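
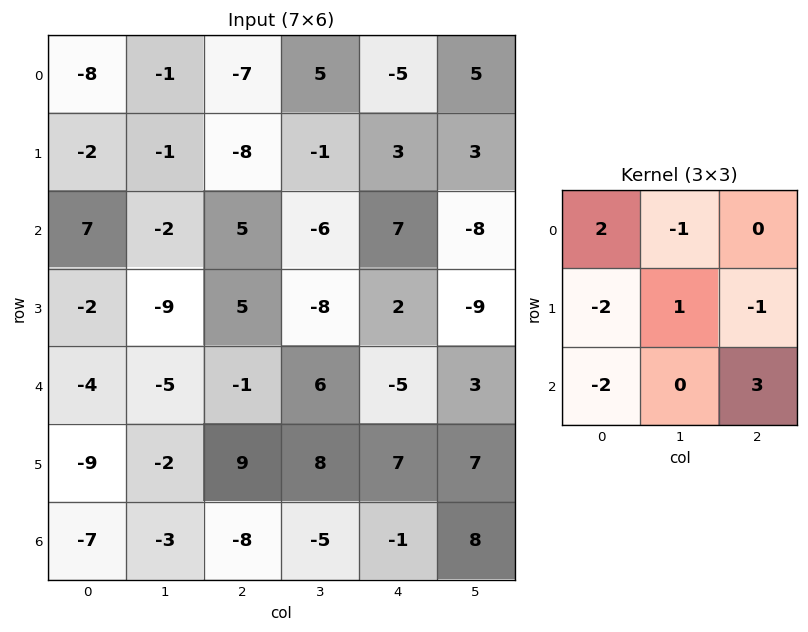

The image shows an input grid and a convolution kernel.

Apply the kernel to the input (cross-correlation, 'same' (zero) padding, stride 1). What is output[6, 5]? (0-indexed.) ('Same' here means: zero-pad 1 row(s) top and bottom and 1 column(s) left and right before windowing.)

17

The receptive field on the zero-padded input at this output position is [7 7 0 / -1 8 0 / 0 0 0]. Elementwise product with the kernel and sum: 7·2 + 7·-1 + -1·-2 + 8·1 + 0·-1 + 0·-2 + 0·3.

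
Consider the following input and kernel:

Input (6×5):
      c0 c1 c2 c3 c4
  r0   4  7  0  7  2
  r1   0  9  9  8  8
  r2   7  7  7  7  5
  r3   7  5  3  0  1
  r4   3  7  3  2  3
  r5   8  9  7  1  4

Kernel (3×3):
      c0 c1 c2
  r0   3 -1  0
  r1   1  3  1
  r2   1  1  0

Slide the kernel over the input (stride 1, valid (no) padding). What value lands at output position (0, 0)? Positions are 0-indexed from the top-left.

The receptive field on the input at this output position is [4 7 0 / 0 9 9 / 7 7 7]. Elementwise product with the kernel and sum: 4·3 + 7·-1 + 0·1 + 9·3 + 9·1 + 7·1 + 7·1.

55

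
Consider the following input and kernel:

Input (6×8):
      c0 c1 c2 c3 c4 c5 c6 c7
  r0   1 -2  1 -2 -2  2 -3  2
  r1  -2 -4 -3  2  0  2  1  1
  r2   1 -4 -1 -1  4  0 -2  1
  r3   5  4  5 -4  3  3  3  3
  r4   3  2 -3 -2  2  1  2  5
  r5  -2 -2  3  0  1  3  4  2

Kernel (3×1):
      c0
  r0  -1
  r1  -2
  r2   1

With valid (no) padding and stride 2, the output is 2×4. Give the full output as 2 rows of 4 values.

4 4 6 -1
-8 -12 -8 -2

Output[0,0]: The receptive field on the input at this output position is [1 / -2 / 1]. Elementwise product with the kernel and sum: 1·-1 + -2·-2 + 1·1.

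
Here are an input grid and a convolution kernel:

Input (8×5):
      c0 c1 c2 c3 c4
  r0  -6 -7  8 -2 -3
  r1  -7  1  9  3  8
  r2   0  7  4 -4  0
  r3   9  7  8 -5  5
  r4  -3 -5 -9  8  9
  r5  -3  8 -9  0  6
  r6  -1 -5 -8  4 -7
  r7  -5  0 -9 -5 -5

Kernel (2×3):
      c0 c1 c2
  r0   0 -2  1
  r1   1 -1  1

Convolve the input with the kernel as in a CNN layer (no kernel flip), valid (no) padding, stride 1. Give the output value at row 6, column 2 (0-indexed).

-24

The receptive field on the input at this output position is [-8 4 -7 / -9 -5 -5]. Elementwise product with the kernel and sum: 4·-2 + -7·1 + -9·1 + -5·-1 + -5·1.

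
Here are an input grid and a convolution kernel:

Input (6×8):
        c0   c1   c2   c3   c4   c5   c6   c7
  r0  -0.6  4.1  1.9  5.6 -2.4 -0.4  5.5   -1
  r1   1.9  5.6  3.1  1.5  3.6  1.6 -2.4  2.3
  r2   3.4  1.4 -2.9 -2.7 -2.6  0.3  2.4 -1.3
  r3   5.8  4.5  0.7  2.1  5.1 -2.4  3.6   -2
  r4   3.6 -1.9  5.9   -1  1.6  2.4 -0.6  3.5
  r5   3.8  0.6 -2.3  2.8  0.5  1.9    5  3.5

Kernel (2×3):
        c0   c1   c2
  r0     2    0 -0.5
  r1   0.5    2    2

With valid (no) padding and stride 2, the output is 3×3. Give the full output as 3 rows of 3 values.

16.2 16.75 -7.35
21.55 10.25 -1.45
2.75 16.45 17.55

Output[0,0]: The receptive field on the input at this output position is [-0.6 4.1 1.9 / 1.9 5.6 3.1]. Elementwise product with the kernel and sum: -0.6·2 + 1.9·-0.5 + 1.9·0.5 + 5.6·2 + 3.1·2.
Output[0,1]: The receptive field on the input at this output position is [1.9 5.6 -2.4 / 3.1 1.5 3.6]. Elementwise product with the kernel and sum: 1.9·2 + -2.4·-0.5 + 3.1·0.5 + 1.5·2 + 3.6·2.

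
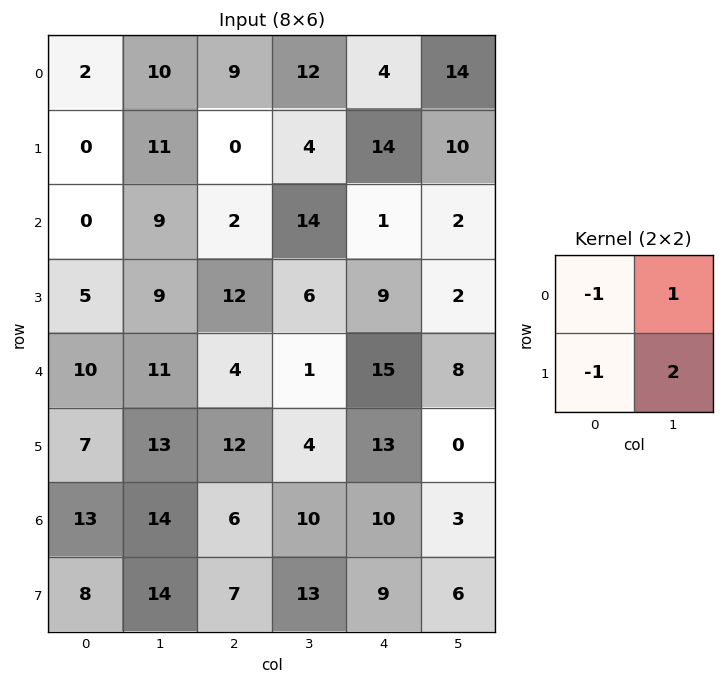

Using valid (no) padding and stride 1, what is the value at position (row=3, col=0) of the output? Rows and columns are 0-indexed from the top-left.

The receptive field on the input at this output position is [5 9 / 10 11]. Elementwise product with the kernel and sum: 5·-1 + 9·1 + 10·-1 + 11·2.

16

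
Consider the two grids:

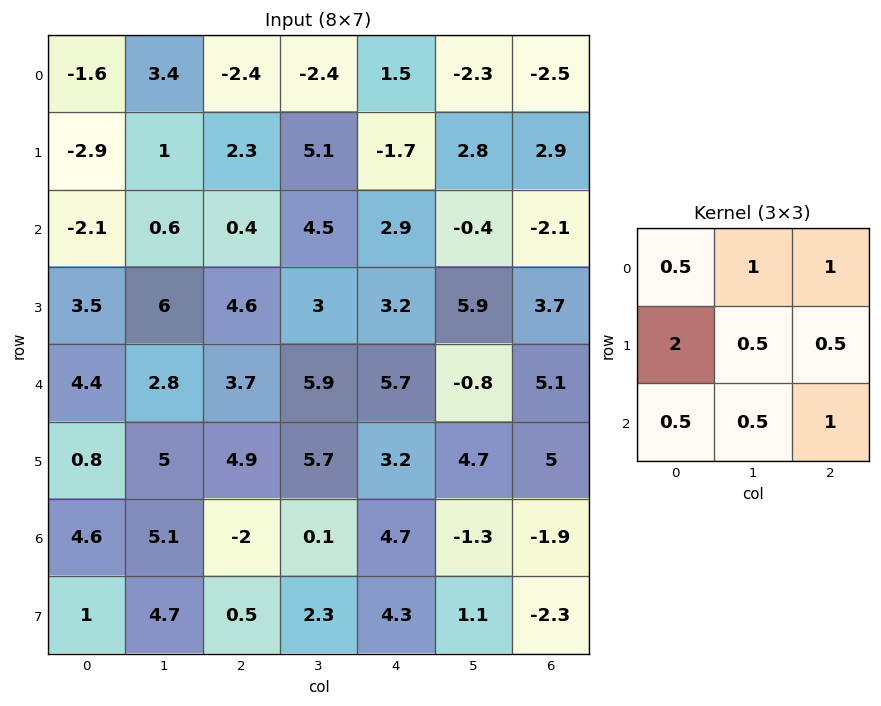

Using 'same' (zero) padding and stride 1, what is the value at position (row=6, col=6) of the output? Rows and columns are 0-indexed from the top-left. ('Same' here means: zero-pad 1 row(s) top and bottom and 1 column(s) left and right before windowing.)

The receptive field on the zero-padded input at this output position is [4.7 5 0 / -1.3 -1.9 0 / 1.1 -2.3 0]. Elementwise product with the kernel and sum: 4.7·0.5 + 5·1 + 0·1 + -1.3·2 + -1.9·0.5 + 0·0.5 + 1.1·0.5 + -2.3·0.5 + 0·1.

3.2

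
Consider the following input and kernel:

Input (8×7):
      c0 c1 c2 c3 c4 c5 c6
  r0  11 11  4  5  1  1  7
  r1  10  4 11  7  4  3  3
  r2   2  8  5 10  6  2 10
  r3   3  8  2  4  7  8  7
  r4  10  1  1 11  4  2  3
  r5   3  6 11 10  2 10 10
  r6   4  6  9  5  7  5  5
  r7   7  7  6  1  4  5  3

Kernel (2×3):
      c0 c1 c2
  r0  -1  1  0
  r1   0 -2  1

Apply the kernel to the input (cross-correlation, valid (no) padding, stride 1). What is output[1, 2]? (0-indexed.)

-18

The receptive field on the input at this output position is [11 7 4 / 5 10 6]. Elementwise product with the kernel and sum: 11·-1 + 7·1 + 10·-2 + 6·1.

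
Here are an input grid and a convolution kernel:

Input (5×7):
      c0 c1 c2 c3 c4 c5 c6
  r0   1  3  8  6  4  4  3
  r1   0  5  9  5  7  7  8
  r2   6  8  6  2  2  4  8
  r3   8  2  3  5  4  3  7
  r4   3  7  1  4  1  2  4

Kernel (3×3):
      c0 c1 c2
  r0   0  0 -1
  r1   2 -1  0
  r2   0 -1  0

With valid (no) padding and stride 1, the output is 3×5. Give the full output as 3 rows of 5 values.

Output[0,0]: The receptive field on the input at this output position is [1 3 8 / 0 5 9 / 6 8 6]. Elementwise product with the kernel and sum: 8·-1 + 0·2 + 5·-1 + 8·-1.

-21 -11 7 -3 0
-7 2 -2 -9 -11
1 -2 -5 1 -5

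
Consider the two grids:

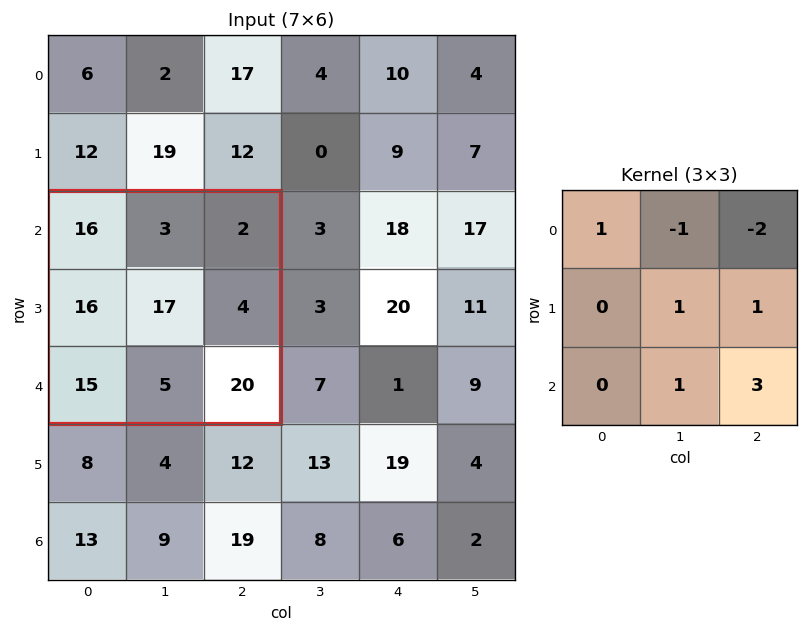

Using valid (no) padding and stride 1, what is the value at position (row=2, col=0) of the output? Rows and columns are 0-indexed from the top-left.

95

The receptive field on the input at this output position is [16 3 2 / 16 17 4 / 15 5 20]. Elementwise product with the kernel and sum: 16·1 + 3·-1 + 2·-2 + 17·1 + 4·1 + 5·1 + 20·3.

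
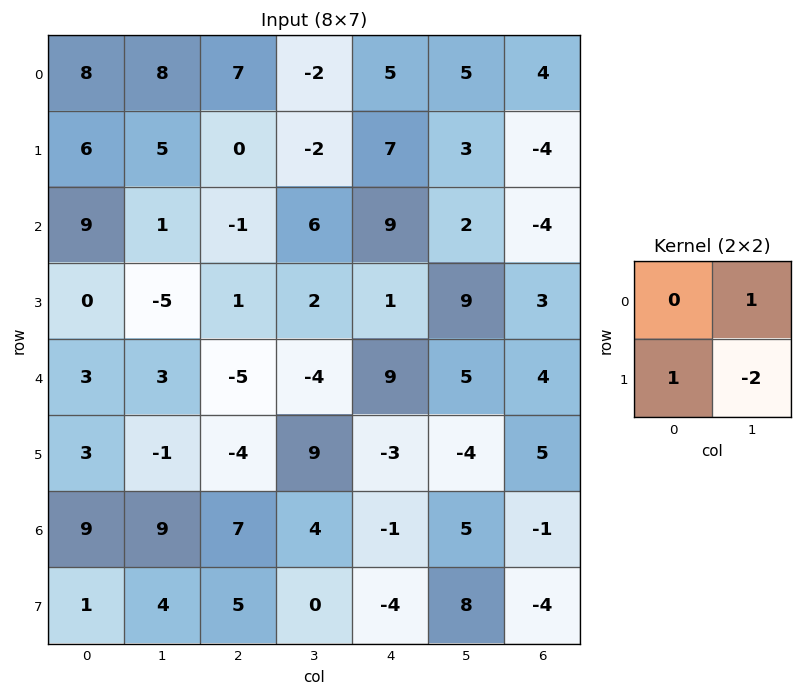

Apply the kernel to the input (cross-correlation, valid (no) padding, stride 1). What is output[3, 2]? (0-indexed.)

The receptive field on the input at this output position is [1 2 / -5 -4]. Elementwise product with the kernel and sum: 2·1 + -5·1 + -4·-2.

5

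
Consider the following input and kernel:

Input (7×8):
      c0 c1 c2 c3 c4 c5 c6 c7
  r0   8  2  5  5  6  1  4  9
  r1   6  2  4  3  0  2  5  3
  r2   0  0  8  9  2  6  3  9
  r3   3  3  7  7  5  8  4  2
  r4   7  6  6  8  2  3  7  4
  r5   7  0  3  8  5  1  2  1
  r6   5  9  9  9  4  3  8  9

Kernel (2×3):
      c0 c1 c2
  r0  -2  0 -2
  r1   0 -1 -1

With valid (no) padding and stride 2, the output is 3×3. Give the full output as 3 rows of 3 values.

-32 -25 -27
-26 -32 -22
-29 -29 -21

Output[0,0]: The receptive field on the input at this output position is [8 2 5 / 6 2 4]. Elementwise product with the kernel and sum: 8·-2 + 5·-2 + 2·-1 + 4·-1.
Output[0,1]: The receptive field on the input at this output position is [5 5 6 / 4 3 0]. Elementwise product with the kernel and sum: 5·-2 + 6·-2 + 3·-1 + 0·-1.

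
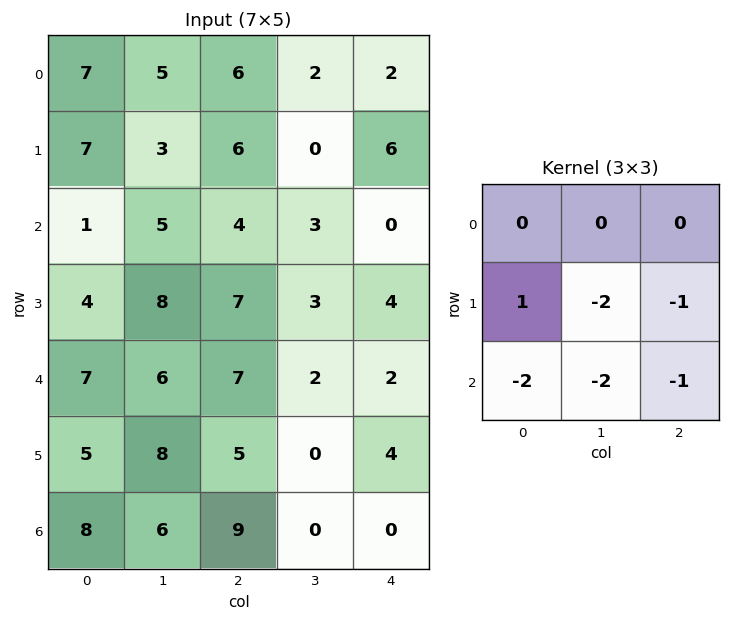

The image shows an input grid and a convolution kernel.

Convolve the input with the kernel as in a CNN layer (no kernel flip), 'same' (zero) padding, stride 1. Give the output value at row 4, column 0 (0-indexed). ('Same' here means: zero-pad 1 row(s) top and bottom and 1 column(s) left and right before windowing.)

The receptive field on the zero-padded input at this output position is [0 4 8 / 0 7 6 / 0 5 8]. Elementwise product with the kernel and sum: 0·1 + 7·-2 + 6·-1 + 0·-2 + 5·-2 + 8·-1.

-38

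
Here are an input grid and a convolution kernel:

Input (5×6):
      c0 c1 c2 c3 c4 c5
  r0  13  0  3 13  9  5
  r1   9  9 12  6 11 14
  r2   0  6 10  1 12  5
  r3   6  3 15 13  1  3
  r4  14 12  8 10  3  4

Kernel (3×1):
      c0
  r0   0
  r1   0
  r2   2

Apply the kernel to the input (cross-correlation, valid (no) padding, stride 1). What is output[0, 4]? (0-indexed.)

24

The receptive field on the input at this output position is [9 / 11 / 12]. Elementwise product with the kernel and sum: 12·2.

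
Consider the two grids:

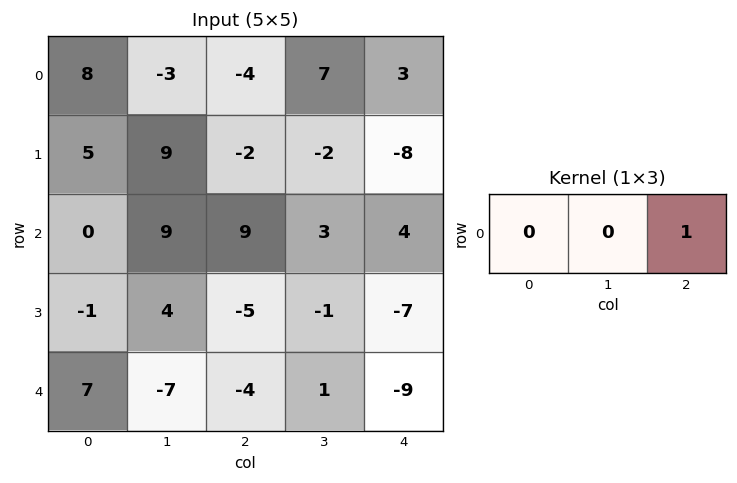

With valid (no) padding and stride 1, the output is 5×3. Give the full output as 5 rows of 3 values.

Output[0,0]: The receptive field on the input at this output position is [8 -3 -4]. Elementwise product with the kernel and sum: -4·1.

-4 7 3
-2 -2 -8
9 3 4
-5 -1 -7
-4 1 -9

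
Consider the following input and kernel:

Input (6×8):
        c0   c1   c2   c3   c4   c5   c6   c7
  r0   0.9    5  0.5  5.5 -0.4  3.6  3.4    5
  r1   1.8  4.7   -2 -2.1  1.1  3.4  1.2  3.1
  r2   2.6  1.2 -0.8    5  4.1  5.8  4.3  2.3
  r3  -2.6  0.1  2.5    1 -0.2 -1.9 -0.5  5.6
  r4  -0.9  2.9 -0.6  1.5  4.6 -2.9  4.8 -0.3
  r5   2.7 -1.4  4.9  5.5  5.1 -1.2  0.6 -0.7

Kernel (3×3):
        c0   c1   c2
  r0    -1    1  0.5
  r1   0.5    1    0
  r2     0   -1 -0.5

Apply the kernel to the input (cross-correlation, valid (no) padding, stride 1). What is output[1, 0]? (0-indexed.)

3.05

The receptive field on the input at this output position is [1.8 4.7 -2 / 2.6 1.2 -0.8 / -2.6 0.1 2.5]. Elementwise product with the kernel and sum: 1.8·-1 + 4.7·1 + -2·0.5 + 2.6·0.5 + 1.2·1 + 0.1·-1 + 2.5·-0.5.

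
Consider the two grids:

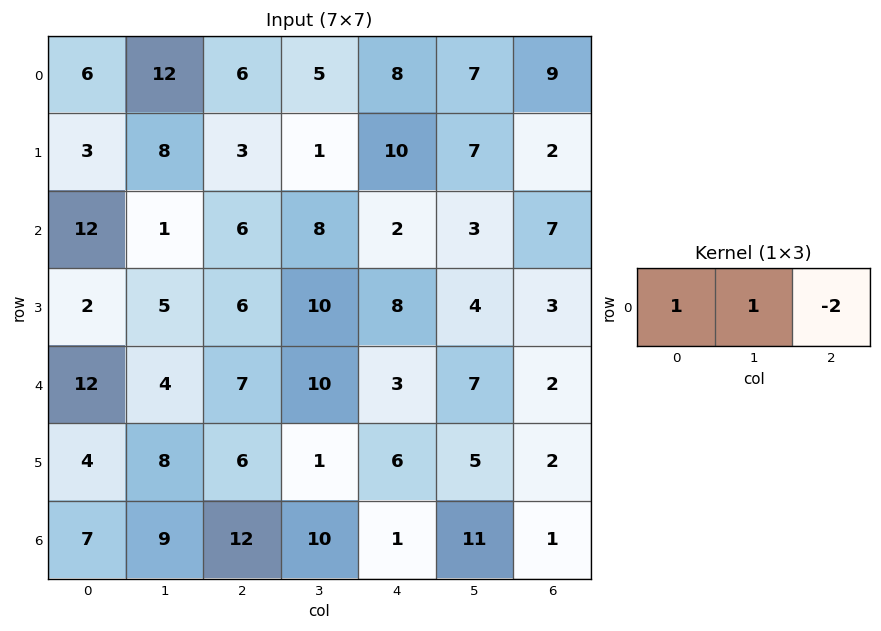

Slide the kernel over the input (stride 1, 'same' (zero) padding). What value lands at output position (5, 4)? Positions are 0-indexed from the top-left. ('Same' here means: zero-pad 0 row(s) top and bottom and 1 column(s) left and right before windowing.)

The receptive field on the zero-padded input at this output position is [1 6 5]. Elementwise product with the kernel and sum: 1·1 + 6·1 + 5·-2.

-3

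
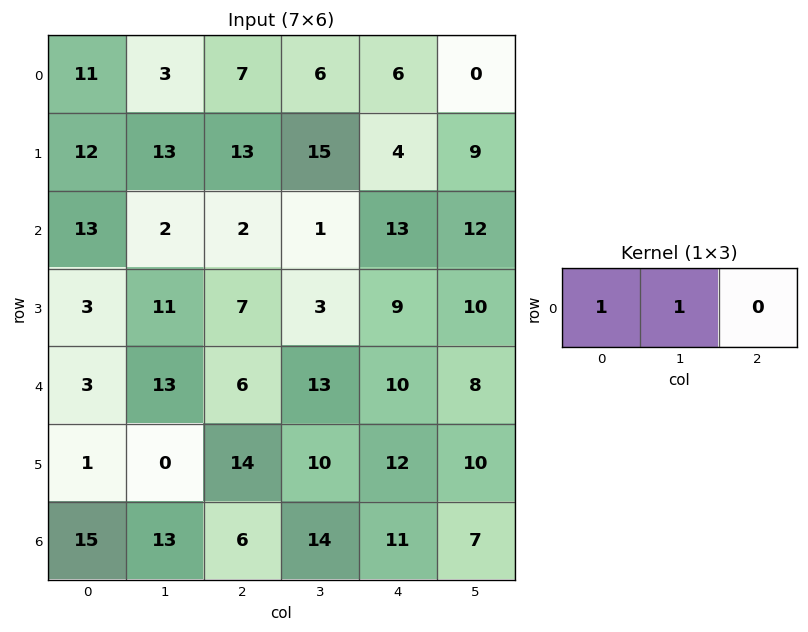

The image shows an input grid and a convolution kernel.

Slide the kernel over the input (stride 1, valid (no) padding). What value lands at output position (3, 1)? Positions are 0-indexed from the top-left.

18

The receptive field on the input at this output position is [11 7 3]. Elementwise product with the kernel and sum: 11·1 + 7·1.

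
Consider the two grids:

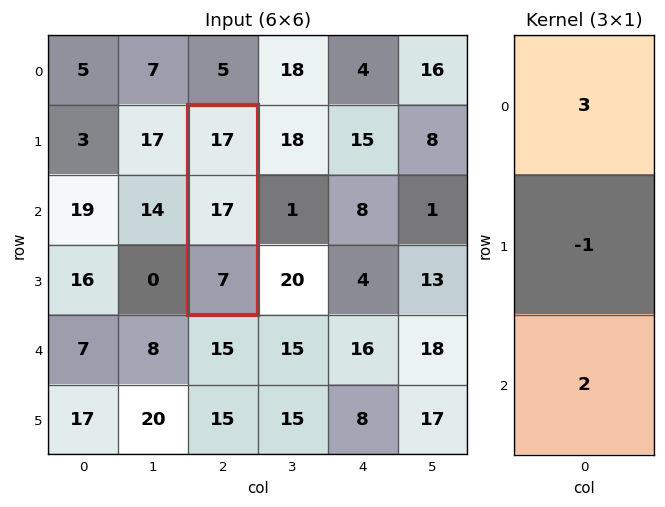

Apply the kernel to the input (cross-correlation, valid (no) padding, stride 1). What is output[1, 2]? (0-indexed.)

The receptive field on the input at this output position is [17 / 17 / 7]. Elementwise product with the kernel and sum: 17·3 + 17·-1 + 7·2.

48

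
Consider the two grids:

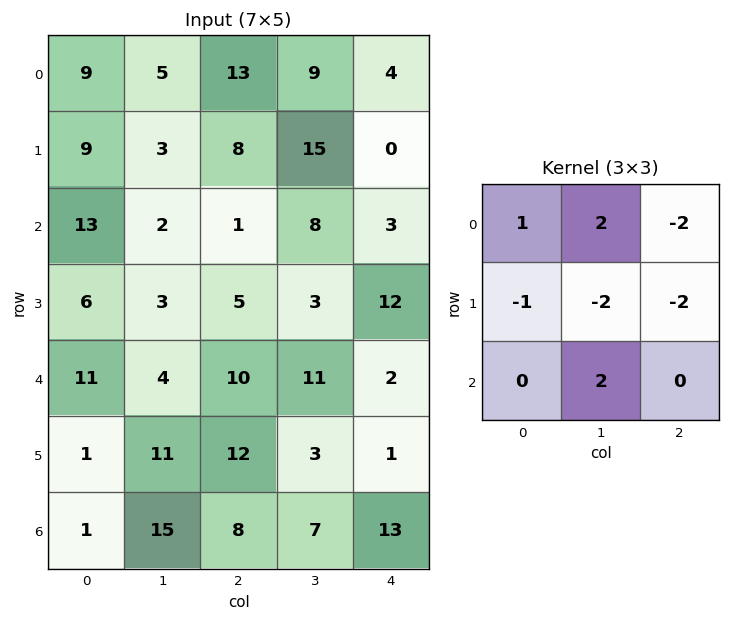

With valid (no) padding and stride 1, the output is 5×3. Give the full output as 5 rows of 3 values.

Output[0,0]: The receptive field on the input at this output position is [9 5 13 / 9 3 8 / 13 2 1]. Elementwise product with the kernel and sum: 9·1 + 5·2 + 13·-2 + 9·-1 + 3·-2 + 8·-2 + 2·2.
Output[0,1]: The receptive field on the input at this output position is [5 13 9 / 3 8 15 / 2 1 8]. Elementwise product with the kernel and sum: 5·1 + 13·2 + 9·-2 + 3·-1 + 8·-2 + 15·-2 + 1·2.

-34 -34 1
-14 -21 21
1 -11 -2
-15 -15 -43
-18 -23 22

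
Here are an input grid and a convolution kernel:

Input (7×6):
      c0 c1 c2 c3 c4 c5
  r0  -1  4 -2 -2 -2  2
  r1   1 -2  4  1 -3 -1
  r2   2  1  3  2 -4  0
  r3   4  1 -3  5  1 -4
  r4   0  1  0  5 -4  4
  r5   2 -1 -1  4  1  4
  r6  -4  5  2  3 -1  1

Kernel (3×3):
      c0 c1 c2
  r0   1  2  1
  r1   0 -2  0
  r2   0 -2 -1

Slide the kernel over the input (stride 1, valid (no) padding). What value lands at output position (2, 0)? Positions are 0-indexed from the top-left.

The receptive field on the input at this output position is [2 1 3 / 4 1 -3 / 0 1 0]. Elementwise product with the kernel and sum: 2·1 + 1·2 + 3·1 + 1·-2 + 1·-2 + 0·-1.

3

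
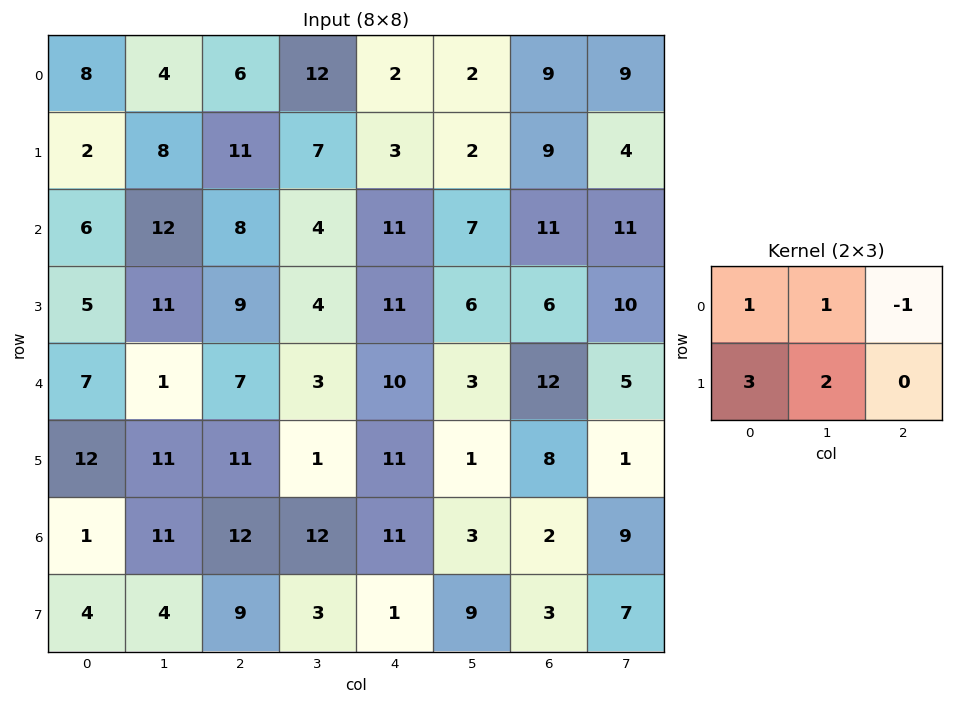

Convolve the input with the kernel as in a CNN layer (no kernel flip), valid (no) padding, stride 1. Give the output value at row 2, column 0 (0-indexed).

The receptive field on the input at this output position is [6 12 8 / 5 11 9]. Elementwise product with the kernel and sum: 6·1 + 12·1 + 8·-1 + 5·3 + 11·2.

47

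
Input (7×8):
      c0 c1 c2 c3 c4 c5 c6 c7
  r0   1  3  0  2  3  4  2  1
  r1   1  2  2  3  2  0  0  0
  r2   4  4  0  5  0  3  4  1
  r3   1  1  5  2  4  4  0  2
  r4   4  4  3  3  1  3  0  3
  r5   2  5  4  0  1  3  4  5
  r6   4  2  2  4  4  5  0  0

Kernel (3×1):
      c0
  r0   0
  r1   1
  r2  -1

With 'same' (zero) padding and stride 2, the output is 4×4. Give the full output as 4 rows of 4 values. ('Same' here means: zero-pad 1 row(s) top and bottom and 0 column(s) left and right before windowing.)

0 -2 1 2
3 -5 -4 4
2 -1 0 -4
4 2 4 0

Output[0,0]: The receptive field on the zero-padded input at this output position is [0 / 1 / 1]. Elementwise product with the kernel and sum: 1·1 + 1·-1.
Output[0,1]: The receptive field on the zero-padded input at this output position is [0 / 0 / 2]. Elementwise product with the kernel and sum: 0·1 + 2·-1.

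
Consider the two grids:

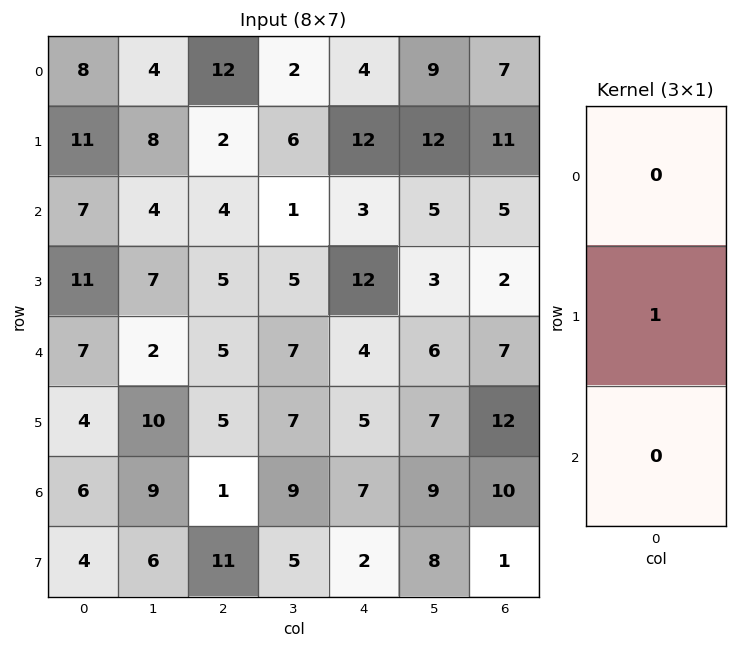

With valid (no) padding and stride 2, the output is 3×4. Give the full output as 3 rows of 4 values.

Output[0,0]: The receptive field on the input at this output position is [8 / 11 / 7]. Elementwise product with the kernel and sum: 11·1.

11 2 12 11
11 5 12 2
4 5 5 12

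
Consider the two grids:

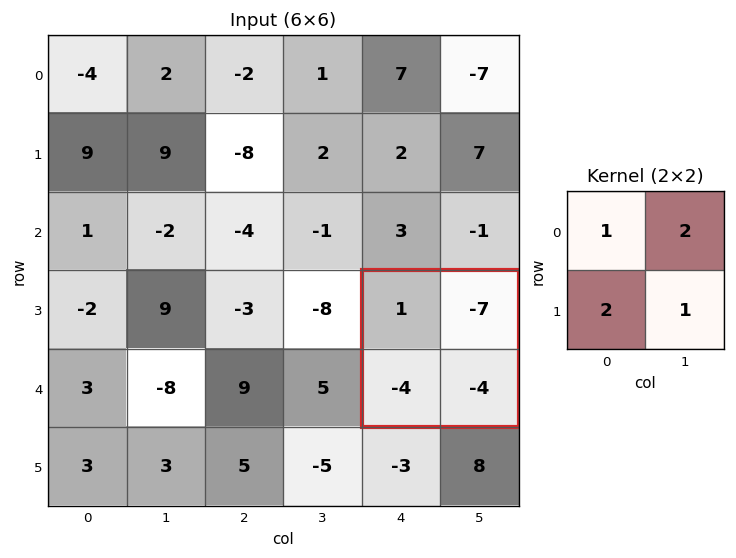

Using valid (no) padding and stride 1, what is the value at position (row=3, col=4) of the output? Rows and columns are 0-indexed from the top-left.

-25

The receptive field on the input at this output position is [1 -7 / -4 -4]. Elementwise product with the kernel and sum: 1·1 + -7·2 + -4·2 + -4·1.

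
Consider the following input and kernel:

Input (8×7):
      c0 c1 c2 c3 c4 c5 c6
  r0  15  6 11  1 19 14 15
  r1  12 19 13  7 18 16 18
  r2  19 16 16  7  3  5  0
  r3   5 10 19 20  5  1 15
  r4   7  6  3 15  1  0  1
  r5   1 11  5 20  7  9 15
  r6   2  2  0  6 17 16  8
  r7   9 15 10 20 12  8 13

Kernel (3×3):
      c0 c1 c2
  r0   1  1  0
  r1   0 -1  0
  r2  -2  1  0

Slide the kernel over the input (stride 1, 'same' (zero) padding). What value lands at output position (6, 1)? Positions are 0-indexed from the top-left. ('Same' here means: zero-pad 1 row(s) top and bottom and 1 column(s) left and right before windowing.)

The receptive field on the zero-padded input at this output position is [1 11 5 / 2 2 0 / 9 15 10]. Elementwise product with the kernel and sum: 1·1 + 11·1 + 2·-1 + 9·-2 + 15·1.

7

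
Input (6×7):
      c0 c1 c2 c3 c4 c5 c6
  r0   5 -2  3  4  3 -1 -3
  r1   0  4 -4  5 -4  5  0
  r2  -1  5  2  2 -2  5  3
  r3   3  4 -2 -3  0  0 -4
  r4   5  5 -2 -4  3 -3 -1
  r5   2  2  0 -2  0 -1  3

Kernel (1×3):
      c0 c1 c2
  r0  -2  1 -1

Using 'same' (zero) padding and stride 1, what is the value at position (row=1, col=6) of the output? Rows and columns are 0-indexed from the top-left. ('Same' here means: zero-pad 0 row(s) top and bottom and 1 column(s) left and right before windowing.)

The receptive field on the zero-padded input at this output position is [5 0 0]. Elementwise product with the kernel and sum: 5·-2 + 0·1 + 0·-1.

-10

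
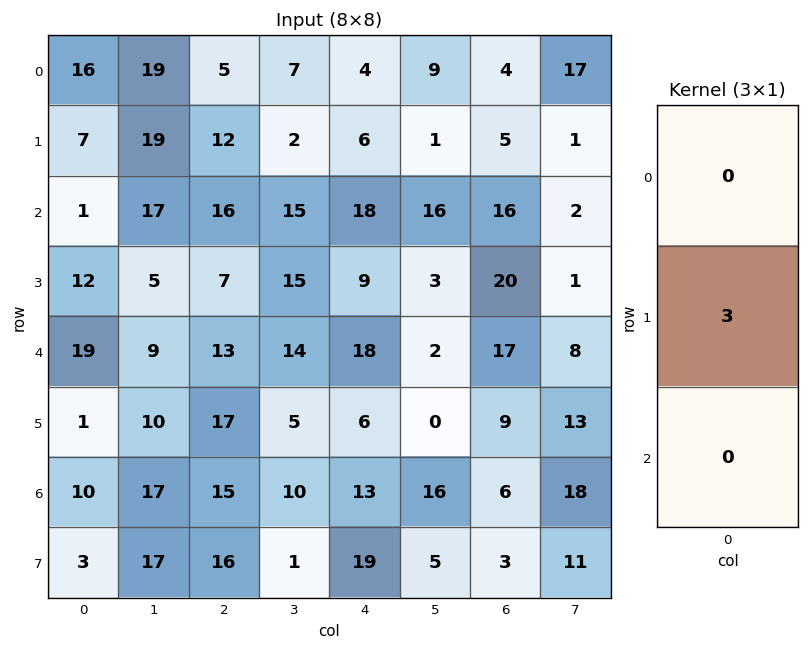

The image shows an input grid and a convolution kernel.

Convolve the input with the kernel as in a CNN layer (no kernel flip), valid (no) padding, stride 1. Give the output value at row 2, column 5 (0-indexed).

9

The receptive field on the input at this output position is [16 / 3 / 2]. Elementwise product with the kernel and sum: 3·3.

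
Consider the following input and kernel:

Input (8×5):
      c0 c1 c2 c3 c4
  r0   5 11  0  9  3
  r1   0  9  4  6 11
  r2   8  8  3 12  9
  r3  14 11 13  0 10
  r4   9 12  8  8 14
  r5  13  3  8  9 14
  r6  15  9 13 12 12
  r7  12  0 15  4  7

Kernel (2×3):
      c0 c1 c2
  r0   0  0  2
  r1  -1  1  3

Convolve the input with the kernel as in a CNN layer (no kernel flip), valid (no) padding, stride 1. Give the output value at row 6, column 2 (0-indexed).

The receptive field on the input at this output position is [13 12 12 / 15 4 7]. Elementwise product with the kernel and sum: 12·2 + 15·-1 + 4·1 + 7·3.

34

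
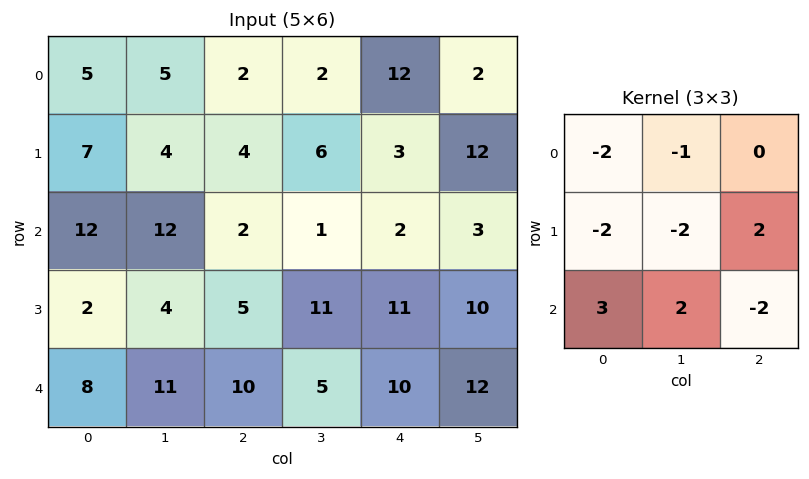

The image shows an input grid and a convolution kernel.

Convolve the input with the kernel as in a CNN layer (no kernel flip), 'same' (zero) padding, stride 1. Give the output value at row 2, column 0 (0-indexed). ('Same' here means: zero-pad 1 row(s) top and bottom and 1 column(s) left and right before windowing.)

-11

The receptive field on the zero-padded input at this output position is [0 7 4 / 0 12 12 / 0 2 4]. Elementwise product with the kernel and sum: 0·-2 + 7·-1 + 0·-2 + 12·-2 + 12·2 + 0·3 + 2·2 + 4·-2.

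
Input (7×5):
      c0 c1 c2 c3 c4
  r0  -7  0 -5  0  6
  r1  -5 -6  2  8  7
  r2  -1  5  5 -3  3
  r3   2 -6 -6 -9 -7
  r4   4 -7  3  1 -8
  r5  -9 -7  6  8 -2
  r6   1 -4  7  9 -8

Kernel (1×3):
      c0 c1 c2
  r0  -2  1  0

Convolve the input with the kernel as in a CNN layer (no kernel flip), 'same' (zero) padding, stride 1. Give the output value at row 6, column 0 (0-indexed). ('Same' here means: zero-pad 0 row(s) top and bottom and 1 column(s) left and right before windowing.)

The receptive field on the zero-padded input at this output position is [0 1 -4]. Elementwise product with the kernel and sum: 0·-2 + 1·1.

1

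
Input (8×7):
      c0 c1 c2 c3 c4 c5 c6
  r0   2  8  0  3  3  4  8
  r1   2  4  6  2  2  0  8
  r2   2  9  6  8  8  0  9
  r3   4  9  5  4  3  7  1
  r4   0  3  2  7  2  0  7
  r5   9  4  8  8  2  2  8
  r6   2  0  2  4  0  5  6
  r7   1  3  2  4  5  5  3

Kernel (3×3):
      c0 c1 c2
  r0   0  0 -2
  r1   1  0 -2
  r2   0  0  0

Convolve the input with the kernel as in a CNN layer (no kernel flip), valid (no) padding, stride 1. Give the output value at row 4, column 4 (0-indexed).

-28

The receptive field on the input at this output position is [2 0 7 / 2 2 8 / 0 5 6]. Elementwise product with the kernel and sum: 7·-2 + 2·1 + 8·-2.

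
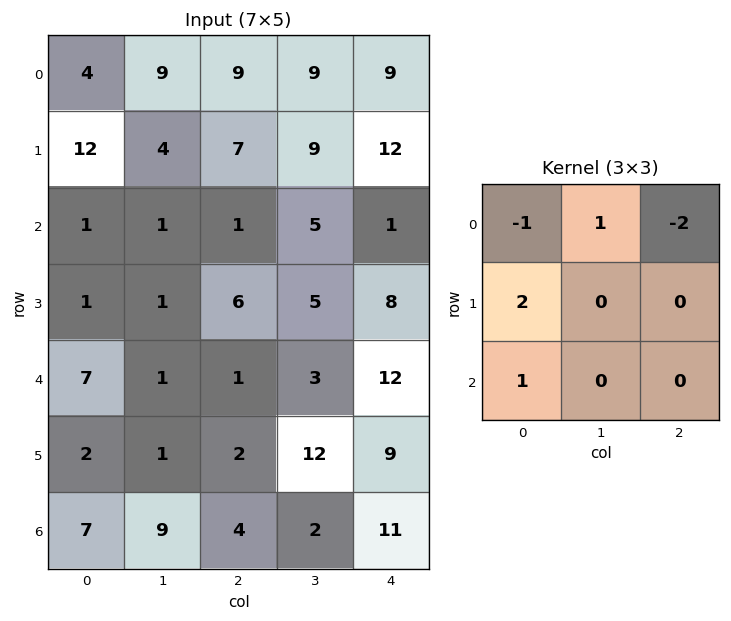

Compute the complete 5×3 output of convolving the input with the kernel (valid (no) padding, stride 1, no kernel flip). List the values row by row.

12 -9 -3
-19 -12 -14
7 -7 15
4 -2 -13
3 5 -14

Output[0,0]: The receptive field on the input at this output position is [4 9 9 / 12 4 7 / 1 1 1]. Elementwise product with the kernel and sum: 4·-1 + 9·1 + 9·-2 + 12·2 + 1·1.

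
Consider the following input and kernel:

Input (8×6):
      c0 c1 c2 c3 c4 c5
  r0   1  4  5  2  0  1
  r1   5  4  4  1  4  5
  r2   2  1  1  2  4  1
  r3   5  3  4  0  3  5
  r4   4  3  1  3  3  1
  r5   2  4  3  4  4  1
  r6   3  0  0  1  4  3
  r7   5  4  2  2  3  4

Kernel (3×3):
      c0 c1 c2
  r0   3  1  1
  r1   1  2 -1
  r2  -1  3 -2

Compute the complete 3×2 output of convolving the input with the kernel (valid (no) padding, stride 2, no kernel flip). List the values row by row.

20 16
18 12
20 11

Output[0,0]: The receptive field on the input at this output position is [1 4 5 / 5 4 4 / 2 1 1]. Elementwise product with the kernel and sum: 1·3 + 4·1 + 5·1 + 5·1 + 4·2 + 4·-1 + 2·-1 + 1·3 + 1·-2.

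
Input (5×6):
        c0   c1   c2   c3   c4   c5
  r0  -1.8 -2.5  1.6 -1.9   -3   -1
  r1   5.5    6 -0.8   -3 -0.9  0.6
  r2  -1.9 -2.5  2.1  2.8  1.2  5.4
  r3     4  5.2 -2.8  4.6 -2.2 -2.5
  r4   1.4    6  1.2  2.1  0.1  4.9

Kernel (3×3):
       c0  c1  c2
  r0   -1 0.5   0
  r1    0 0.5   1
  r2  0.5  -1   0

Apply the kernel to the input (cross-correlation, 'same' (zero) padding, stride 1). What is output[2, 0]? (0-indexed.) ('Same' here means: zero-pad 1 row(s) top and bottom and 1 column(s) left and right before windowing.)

The receptive field on the zero-padded input at this output position is [0 5.5 6 / 0 -1.9 -2.5 / 0 4 5.2]. Elementwise product with the kernel and sum: 0·-1 + 5.5·0.5 + -1.9·0.5 + -2.5·1 + 0·0.5 + 4·-1.

-4.7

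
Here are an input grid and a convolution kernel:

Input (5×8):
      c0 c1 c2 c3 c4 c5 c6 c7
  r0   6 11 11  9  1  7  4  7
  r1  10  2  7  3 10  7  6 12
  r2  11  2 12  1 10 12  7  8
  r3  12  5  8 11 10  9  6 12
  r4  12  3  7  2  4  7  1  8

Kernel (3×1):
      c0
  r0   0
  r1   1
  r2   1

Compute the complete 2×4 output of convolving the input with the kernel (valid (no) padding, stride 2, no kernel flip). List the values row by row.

21 19 20 13
24 15 14 7

Output[0,0]: The receptive field on the input at this output position is [6 / 10 / 11]. Elementwise product with the kernel and sum: 10·1 + 11·1.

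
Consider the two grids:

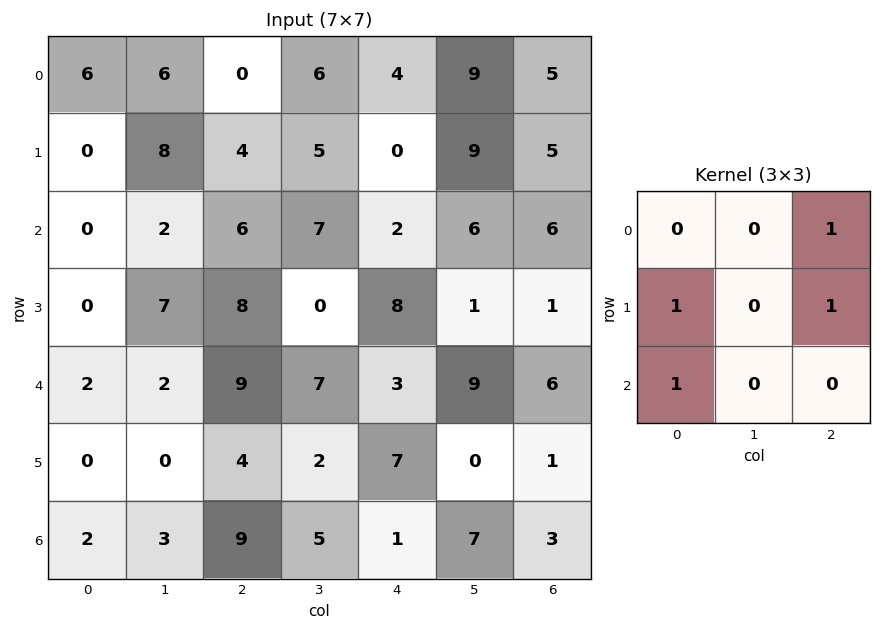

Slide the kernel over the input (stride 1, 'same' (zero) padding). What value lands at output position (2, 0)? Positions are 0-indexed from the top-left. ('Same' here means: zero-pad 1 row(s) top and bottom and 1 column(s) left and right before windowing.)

The receptive field on the zero-padded input at this output position is [0 0 8 / 0 0 2 / 0 0 7]. Elementwise product with the kernel and sum: 8·1 + 0·1 + 2·1 + 0·1.

10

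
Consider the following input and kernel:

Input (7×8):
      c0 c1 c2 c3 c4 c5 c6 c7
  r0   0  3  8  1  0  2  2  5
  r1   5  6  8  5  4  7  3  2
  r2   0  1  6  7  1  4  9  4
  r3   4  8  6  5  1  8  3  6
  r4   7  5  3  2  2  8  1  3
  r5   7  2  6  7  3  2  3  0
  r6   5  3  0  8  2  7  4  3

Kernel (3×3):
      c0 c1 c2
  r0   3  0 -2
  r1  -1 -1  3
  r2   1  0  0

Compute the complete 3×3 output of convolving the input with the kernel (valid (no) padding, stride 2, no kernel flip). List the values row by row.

-3 29 -5
1 11 -13
29 1 10

Output[0,0]: The receptive field on the input at this output position is [0 3 8 / 5 6 8 / 0 1 6]. Elementwise product with the kernel and sum: 0·3 + 8·-2 + 5·-1 + 6·-1 + 8·3 + 0·1.
Output[0,1]: The receptive field on the input at this output position is [8 1 0 / 8 5 4 / 6 7 1]. Elementwise product with the kernel and sum: 8·3 + 0·-2 + 8·-1 + 5·-1 + 4·3 + 6·1.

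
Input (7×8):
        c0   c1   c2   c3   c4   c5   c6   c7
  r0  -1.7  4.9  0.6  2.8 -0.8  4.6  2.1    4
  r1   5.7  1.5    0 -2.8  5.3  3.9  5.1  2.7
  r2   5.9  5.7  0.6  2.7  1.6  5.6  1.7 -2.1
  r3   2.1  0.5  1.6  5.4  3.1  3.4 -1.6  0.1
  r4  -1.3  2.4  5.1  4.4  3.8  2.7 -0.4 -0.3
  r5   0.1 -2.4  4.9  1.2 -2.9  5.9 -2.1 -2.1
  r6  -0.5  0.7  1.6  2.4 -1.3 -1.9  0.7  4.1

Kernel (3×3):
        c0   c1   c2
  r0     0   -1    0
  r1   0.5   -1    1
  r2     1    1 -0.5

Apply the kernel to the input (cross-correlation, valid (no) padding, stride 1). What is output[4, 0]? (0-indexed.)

4.35

The receptive field on the input at this output position is [-1.3 2.4 5.1 / 0.1 -2.4 4.9 / -0.5 0.7 1.6]. Elementwise product with the kernel and sum: 2.4·-1 + 0.1·0.5 + -2.4·-1 + 4.9·1 + -0.5·1 + 0.7·1 + 1.6·-0.5.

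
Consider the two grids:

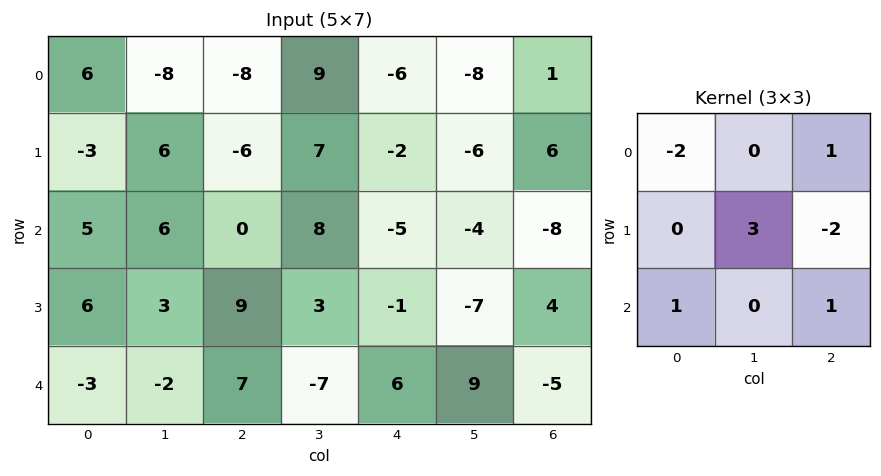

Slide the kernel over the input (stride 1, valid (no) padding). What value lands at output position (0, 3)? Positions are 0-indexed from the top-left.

The receptive field on the input at this output position is [9 -6 -8 / 7 -2 -6 / 8 -5 -4]. Elementwise product with the kernel and sum: 9·-2 + -8·1 + -2·3 + -6·-2 + 8·1 + -4·1.

-16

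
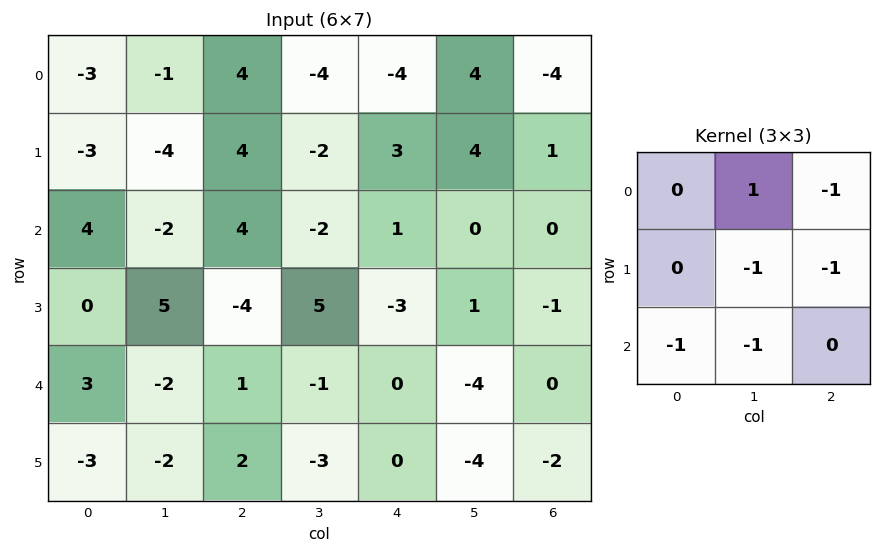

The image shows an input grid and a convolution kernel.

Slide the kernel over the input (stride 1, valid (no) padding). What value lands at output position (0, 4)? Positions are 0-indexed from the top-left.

2

The receptive field on the input at this output position is [-4 4 -4 / 3 4 1 / 1 0 0]. Elementwise product with the kernel and sum: 4·1 + -4·-1 + 4·-1 + 1·-1 + 1·-1 + 0·-1.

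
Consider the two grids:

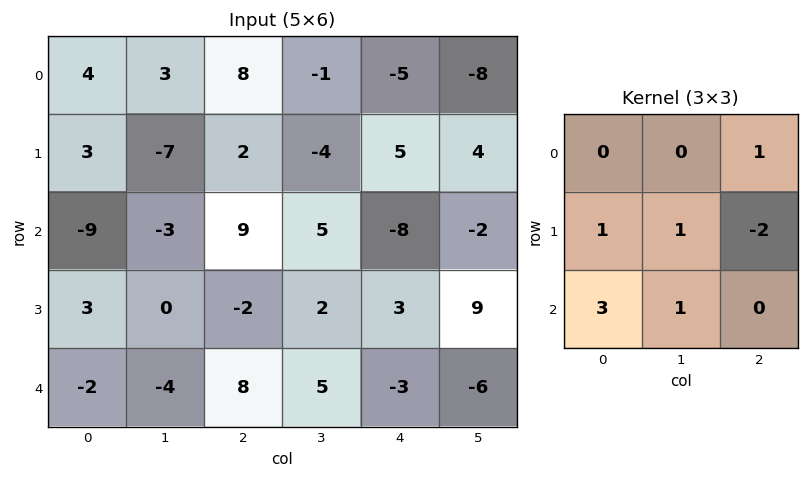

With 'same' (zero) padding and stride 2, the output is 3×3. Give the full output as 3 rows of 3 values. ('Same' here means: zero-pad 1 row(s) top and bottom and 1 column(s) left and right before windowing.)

1 -6 3
-7 -10 14
6 -4 23

Output[0,0]: The receptive field on the zero-padded input at this output position is [0 0 0 / 0 4 3 / 0 3 -7]. Elementwise product with the kernel and sum: 0·1 + 0·1 + 4·1 + 3·-2 + 0·3 + 3·1.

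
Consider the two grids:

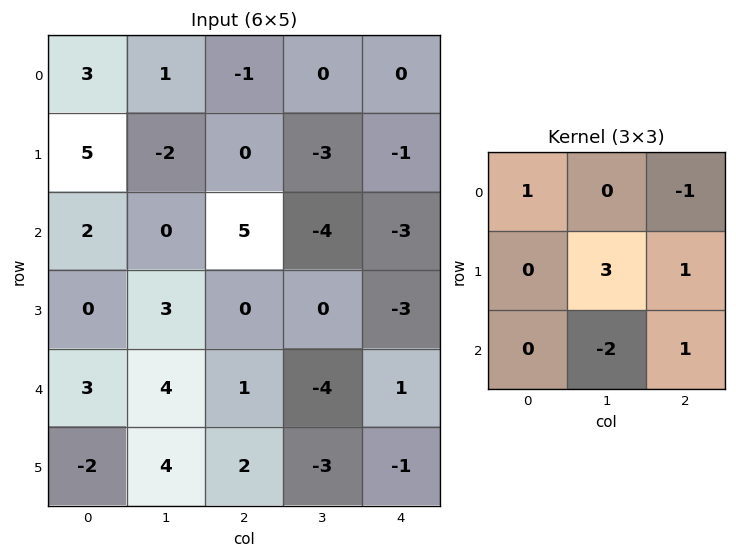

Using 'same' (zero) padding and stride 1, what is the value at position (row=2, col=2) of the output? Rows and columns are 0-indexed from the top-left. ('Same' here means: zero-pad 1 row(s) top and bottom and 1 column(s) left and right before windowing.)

The receptive field on the zero-padded input at this output position is [-2 0 -3 / 0 5 -4 / 3 0 0]. Elementwise product with the kernel and sum: -2·1 + -3·-1 + 5·3 + -4·1 + 0·-2 + 0·1.

12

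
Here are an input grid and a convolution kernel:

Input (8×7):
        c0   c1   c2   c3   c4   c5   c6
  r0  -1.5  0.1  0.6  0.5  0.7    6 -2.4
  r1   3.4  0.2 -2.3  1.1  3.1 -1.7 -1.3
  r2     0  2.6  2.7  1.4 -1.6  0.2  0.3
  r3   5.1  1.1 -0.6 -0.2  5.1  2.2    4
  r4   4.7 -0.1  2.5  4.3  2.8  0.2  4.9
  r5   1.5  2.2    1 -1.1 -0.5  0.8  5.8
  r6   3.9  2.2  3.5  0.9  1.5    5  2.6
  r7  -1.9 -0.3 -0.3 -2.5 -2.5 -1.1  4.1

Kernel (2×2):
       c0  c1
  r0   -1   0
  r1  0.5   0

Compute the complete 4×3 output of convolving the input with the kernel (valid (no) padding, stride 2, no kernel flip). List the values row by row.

Output[0,0]: The receptive field on the input at this output position is [-1.5 0.1 / 3.4 0.2]. Elementwise product with the kernel and sum: -1.5·-1 + 3.4·0.5.

3.2 -1.75 0.85
2.55 -3 4.15
-3.95 -2 -3.05
-4.85 -3.65 -2.75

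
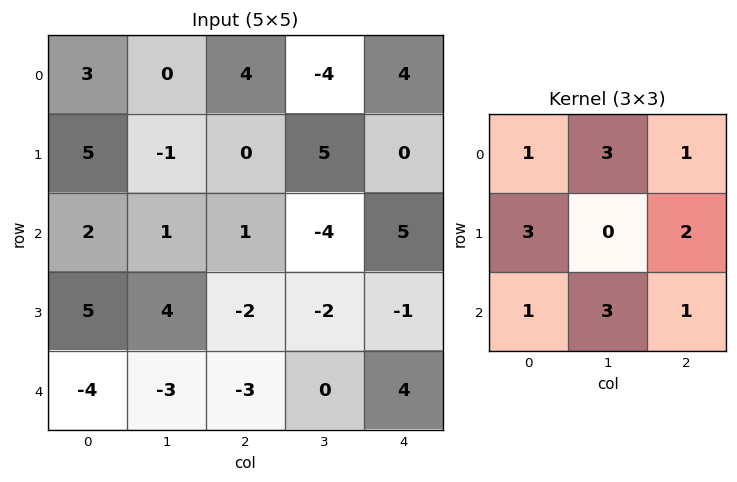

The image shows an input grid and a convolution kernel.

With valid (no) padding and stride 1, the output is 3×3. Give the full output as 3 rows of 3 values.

Output[0,0]: The receptive field on the input at this output position is [3 0 4 / 5 -1 0 / 2 1 1]. Elementwise product with the kernel and sum: 3·1 + 0·3 + 4·1 + 5·3 + 0·2 + 2·1 + 1·3 + 1·1.
Output[0,1]: The receptive field on the input at this output position is [0 4 -4 / -1 0 5 / 1 1 -4]. Elementwise product with the kernel and sum: 0·1 + 4·3 + -4·1 + -1·3 + 5·2 + 1·1 + 1·3 + -4·1.

28 15 -10
25 -5 19
1 -4 -13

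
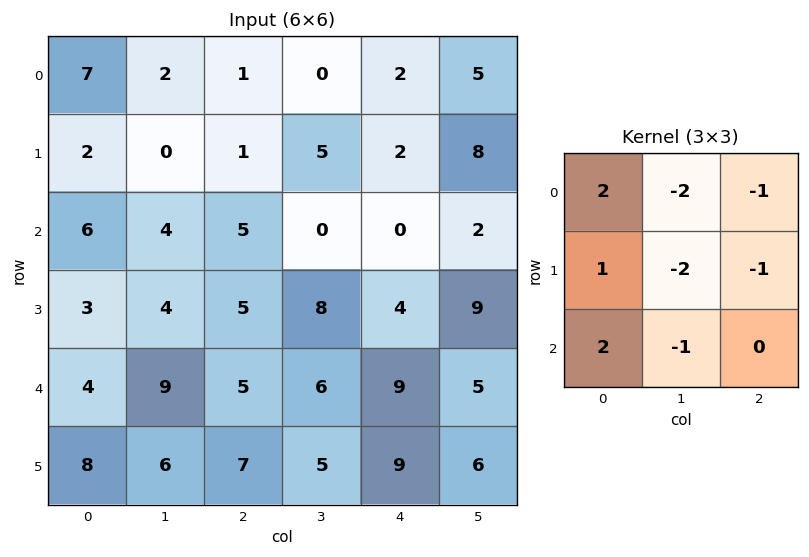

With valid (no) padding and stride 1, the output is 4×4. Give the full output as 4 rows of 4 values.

18 -2 -1 -16
-2 -10 -3 8
-12 -3 -1 -8
-16 -12 -17 -17

Output[0,0]: The receptive field on the input at this output position is [7 2 1 / 2 0 1 / 6 4 5]. Elementwise product with the kernel and sum: 7·2 + 2·-2 + 1·-1 + 2·1 + 0·-2 + 1·-1 + 6·2 + 4·-1.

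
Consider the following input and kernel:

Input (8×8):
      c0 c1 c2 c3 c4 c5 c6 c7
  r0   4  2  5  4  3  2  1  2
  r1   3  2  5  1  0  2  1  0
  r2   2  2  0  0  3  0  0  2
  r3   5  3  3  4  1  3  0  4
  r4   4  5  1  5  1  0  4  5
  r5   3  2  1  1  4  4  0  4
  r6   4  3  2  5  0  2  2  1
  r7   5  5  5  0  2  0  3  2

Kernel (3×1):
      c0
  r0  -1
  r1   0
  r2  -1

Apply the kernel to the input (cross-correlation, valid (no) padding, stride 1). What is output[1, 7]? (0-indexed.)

-4

The receptive field on the input at this output position is [0 / 2 / 4]. Elementwise product with the kernel and sum: 0·-1 + 4·-1.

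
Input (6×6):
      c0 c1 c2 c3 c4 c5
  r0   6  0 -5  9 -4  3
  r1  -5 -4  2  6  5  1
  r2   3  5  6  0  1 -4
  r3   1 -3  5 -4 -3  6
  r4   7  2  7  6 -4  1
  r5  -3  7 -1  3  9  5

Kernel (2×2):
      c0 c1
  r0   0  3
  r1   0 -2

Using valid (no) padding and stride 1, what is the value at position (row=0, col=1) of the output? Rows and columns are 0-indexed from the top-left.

-19

The receptive field on the input at this output position is [0 -5 / -4 2]. Elementwise product with the kernel and sum: -5·3 + 2·-2.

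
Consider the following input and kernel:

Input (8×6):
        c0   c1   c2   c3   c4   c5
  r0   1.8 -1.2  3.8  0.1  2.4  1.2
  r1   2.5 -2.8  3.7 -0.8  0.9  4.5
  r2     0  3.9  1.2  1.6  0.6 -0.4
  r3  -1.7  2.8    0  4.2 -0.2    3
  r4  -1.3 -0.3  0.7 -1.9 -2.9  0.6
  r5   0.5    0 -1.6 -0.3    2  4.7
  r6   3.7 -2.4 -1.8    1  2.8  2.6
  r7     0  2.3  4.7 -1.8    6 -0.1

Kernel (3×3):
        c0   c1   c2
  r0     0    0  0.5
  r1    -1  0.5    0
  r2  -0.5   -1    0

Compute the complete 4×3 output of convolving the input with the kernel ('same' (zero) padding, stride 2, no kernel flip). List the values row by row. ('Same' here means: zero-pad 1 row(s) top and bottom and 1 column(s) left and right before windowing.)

Output[0,0]: The receptive field on the zero-padded input at this output position is [0 0 0 / 0 1.8 -1.2 / 0 2.5 -2.8]. Elementwise product with the kernel and sum: 0·0.5 + 0·-1 + 1.8·0.5 + 0·-0.5 + 2.5·-1.
Output[0,1]: The receptive field on the zero-padded input at this output position is [0 0 0 / -1.2 3.8 0.1 / -2.8 3.7 -0.8]. Elementwise product with the kernel and sum: 0·0.5 + -1.2·-1 + 3.8·0.5 + -2.8·-0.5 + 3.7·-1.

-1.6 0.8 0.6
0.3 -5.1 -0.95
0.25 4.35 0.1
1.85 -4.5 -2.35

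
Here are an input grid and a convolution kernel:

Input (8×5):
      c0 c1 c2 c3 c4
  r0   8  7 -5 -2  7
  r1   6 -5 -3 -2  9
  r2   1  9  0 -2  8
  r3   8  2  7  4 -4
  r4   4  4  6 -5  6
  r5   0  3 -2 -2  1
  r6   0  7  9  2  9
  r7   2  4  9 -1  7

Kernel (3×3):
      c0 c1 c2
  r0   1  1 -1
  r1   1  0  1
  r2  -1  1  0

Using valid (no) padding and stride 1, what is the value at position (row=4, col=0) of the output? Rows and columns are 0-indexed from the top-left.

7

The receptive field on the input at this output position is [4 4 6 / 0 3 -2 / 0 7 9]. Elementwise product with the kernel and sum: 4·1 + 4·1 + 6·-1 + 0·1 + -2·1 + 0·-1 + 7·1.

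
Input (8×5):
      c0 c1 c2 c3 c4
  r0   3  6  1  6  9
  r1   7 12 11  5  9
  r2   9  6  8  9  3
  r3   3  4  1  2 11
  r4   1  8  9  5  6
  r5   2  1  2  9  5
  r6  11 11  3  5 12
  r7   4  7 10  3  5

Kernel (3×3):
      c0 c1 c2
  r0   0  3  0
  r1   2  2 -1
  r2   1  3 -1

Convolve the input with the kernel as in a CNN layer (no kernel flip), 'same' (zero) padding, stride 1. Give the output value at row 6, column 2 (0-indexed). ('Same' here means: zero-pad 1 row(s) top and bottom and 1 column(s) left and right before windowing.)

63

The receptive field on the zero-padded input at this output position is [1 2 9 / 11 3 5 / 7 10 3]. Elementwise product with the kernel and sum: 2·3 + 11·2 + 3·2 + 5·-1 + 7·1 + 10·3 + 3·-1.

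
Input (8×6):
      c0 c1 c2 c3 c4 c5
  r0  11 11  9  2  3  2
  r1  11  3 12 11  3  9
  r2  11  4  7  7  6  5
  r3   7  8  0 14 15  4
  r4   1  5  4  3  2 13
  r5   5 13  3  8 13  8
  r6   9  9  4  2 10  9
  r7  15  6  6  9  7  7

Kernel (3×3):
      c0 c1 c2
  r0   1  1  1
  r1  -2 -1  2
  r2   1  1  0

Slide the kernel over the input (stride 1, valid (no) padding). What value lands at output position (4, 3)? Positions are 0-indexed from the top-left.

The receptive field on the input at this output position is [3 2 13 / 8 13 8 / 2 10 9]. Elementwise product with the kernel and sum: 3·1 + 2·1 + 13·1 + 8·-2 + 13·-1 + 8·2 + 2·1 + 10·1.

17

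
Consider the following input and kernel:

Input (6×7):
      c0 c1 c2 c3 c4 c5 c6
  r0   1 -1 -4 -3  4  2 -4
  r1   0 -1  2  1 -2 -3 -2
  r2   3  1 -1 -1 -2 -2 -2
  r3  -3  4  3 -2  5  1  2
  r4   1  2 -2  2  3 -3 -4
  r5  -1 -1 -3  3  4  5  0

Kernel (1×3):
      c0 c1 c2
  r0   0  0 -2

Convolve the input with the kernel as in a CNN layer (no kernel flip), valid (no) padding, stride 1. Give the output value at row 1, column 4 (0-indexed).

The receptive field on the input at this output position is [-2 -3 -2]. Elementwise product with the kernel and sum: -2·-2.

4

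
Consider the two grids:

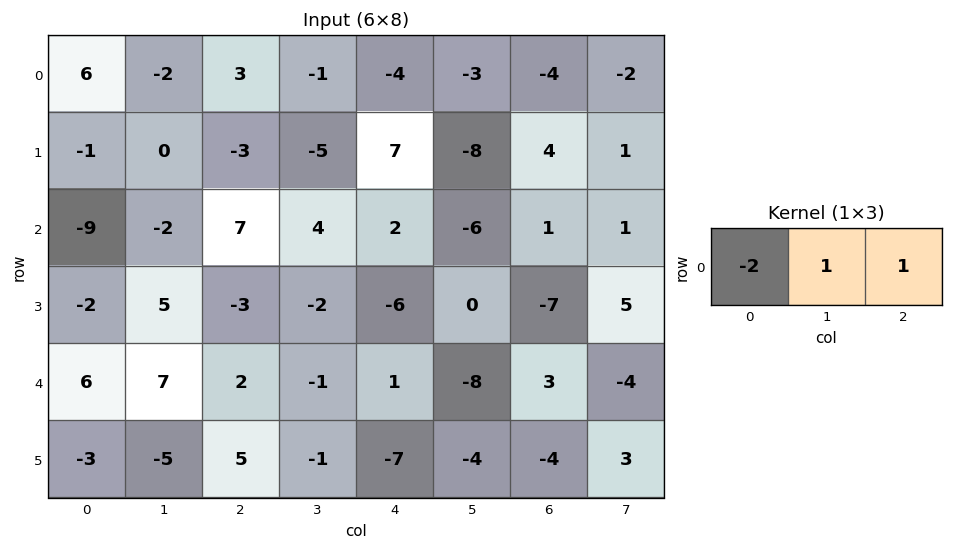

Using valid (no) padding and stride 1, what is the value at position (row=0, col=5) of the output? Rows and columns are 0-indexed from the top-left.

The receptive field on the input at this output position is [-3 -4 -2]. Elementwise product with the kernel and sum: -3·-2 + -4·1 + -2·1.

0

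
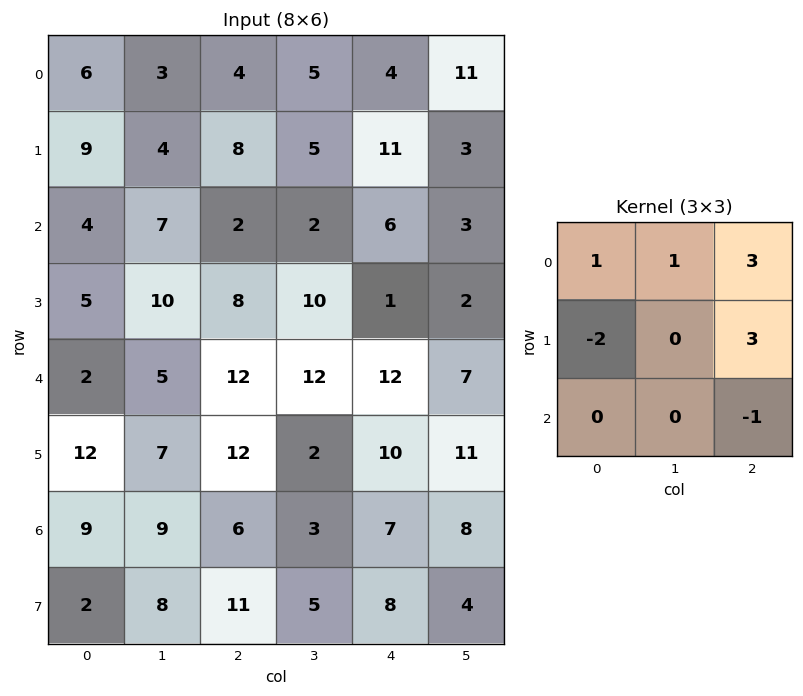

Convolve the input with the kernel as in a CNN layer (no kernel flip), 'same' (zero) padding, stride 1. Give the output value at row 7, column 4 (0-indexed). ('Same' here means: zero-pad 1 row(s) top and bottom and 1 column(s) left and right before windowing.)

36

The receptive field on the zero-padded input at this output position is [3 7 8 / 5 8 4 / 0 0 0]. Elementwise product with the kernel and sum: 3·1 + 7·1 + 8·3 + 5·-2 + 4·3 + 0·-1.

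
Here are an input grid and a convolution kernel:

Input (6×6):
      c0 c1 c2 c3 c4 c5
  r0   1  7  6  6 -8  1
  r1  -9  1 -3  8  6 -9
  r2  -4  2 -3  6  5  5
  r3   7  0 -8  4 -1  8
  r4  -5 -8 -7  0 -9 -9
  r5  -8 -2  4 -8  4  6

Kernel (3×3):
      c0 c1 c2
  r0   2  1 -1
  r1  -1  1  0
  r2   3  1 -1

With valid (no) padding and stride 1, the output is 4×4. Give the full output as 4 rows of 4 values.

Output[0,0]: The receptive field on the input at this output position is [1 7 6 / -9 1 -3 / -4 2 -3]. Elementwise product with the kernel and sum: 1·2 + 7·1 + 6·-1 + -9·-1 + 1·1 + -4·3 + 2·1 + -3·-1.
Output[0,1]: The receptive field on the input at this output position is [7 6 6 / 1 -3 8 / 2 -3 6]. Elementwise product with the kernel and sum: 7·2 + 6·1 + 6·-1 + 1·-1 + -3·1 + 2·3 + -3·1 + 6·-1.

6 7 29 19
21 -26 -14 33
-26 -44 -5 7
-11 -5 -4 -36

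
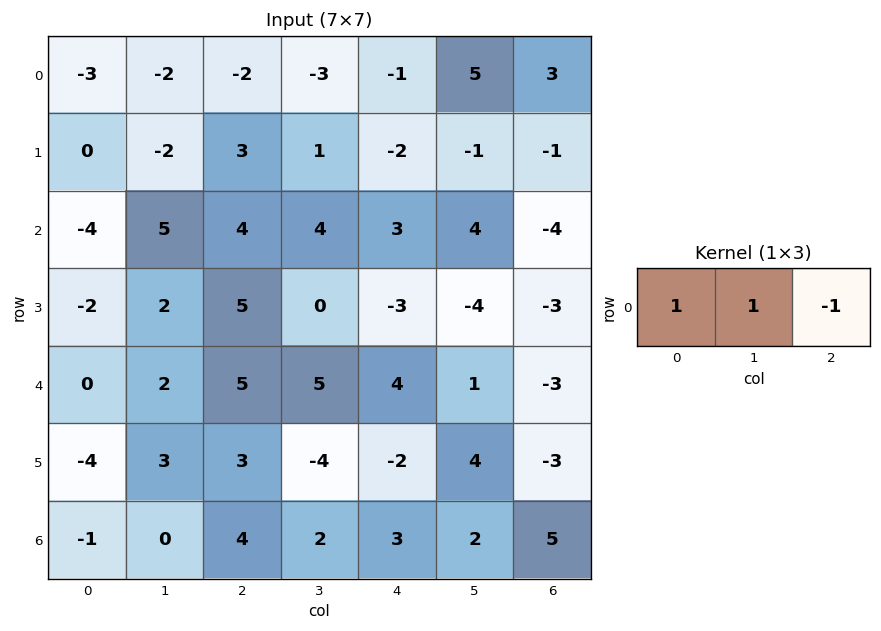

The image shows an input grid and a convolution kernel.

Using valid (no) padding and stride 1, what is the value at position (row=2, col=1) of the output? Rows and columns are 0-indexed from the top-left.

5

The receptive field on the input at this output position is [5 4 4]. Elementwise product with the kernel and sum: 5·1 + 4·1 + 4·-1.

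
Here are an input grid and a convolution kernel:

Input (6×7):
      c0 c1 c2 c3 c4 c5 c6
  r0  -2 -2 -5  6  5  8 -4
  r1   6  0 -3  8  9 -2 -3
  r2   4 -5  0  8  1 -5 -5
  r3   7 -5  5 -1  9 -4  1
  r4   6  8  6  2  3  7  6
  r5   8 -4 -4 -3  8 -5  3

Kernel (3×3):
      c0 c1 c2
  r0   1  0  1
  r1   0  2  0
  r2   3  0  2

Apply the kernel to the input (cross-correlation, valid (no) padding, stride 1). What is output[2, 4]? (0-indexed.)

The receptive field on the input at this output position is [1 -5 -5 / 9 -4 1 / 3 7 6]. Elementwise product with the kernel and sum: 1·1 + -5·1 + -4·2 + 3·3 + 6·2.

9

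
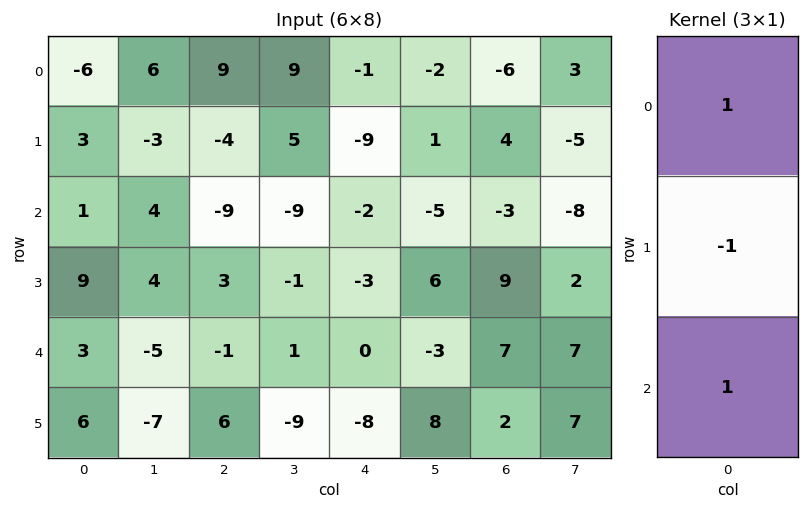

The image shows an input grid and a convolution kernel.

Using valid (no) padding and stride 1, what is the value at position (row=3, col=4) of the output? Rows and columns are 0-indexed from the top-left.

-11

The receptive field on the input at this output position is [-3 / 0 / -8]. Elementwise product with the kernel and sum: -3·1 + 0·-1 + -8·1.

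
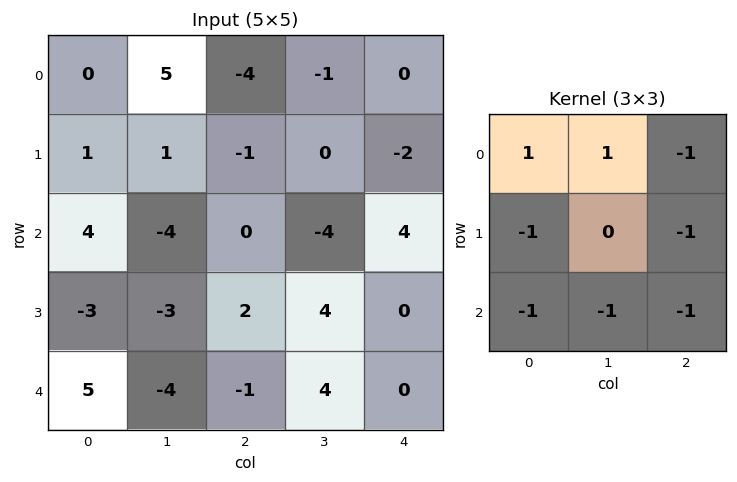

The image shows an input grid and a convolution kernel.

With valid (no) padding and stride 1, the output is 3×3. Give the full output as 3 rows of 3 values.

Output[0,0]: The receptive field on the input at this output position is [0 5 -4 / 1 1 -1 / 4 -4 0]. Elementwise product with the kernel and sum: 0·1 + 5·1 + -4·-1 + 1·-1 + -1·-1 + 4·-1 + -4·-1 + 0·-1.
Output[0,1]: The receptive field on the input at this output position is [5 -4 -1 / 1 -1 0 / -4 0 -4]. Elementwise product with the kernel and sum: 5·1 + -4·1 + -1·-1 + 1·-1 + 0·-1 + -4·-1 + 0·-1 + -4·-1.

9 9 -2
3 5 -9
1 0 -13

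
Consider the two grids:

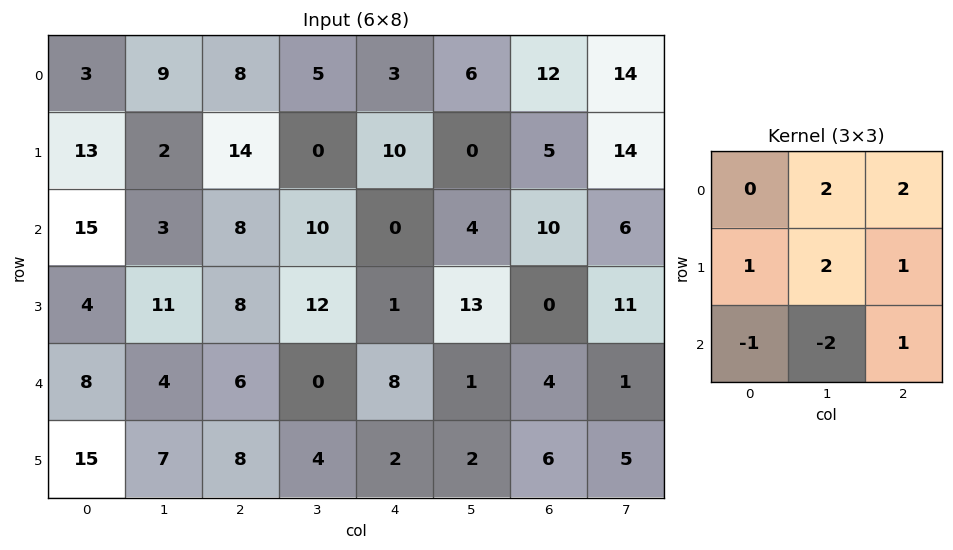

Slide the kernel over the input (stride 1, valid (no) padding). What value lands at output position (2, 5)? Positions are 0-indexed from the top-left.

The receptive field on the input at this output position is [4 10 6 / 13 0 11 / 1 4 1]. Elementwise product with the kernel and sum: 10·2 + 6·2 + 13·1 + 0·2 + 11·1 + 1·-1 + 4·-2 + 1·1.

48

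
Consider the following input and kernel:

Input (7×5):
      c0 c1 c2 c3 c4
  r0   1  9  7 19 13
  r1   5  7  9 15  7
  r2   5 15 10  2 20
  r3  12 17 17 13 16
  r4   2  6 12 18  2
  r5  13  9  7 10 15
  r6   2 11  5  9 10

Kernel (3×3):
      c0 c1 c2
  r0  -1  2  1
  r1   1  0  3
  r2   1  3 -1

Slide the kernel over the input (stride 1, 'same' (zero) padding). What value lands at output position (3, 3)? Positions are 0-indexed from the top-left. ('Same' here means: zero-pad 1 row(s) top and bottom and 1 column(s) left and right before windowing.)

143

The receptive field on the zero-padded input at this output position is [10 2 20 / 17 13 16 / 12 18 2]. Elementwise product with the kernel and sum: 10·-1 + 2·2 + 20·1 + 17·1 + 16·3 + 12·1 + 18·3 + 2·-1.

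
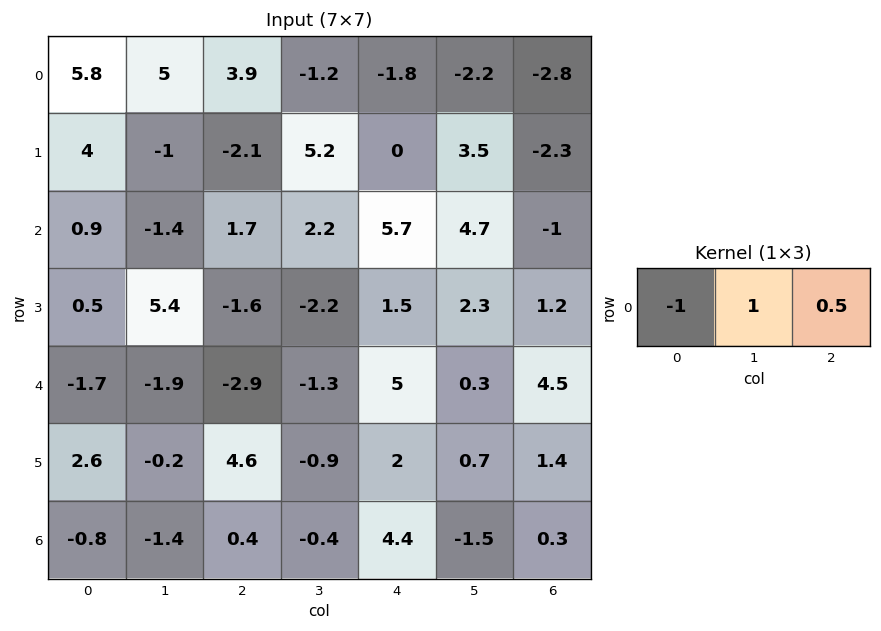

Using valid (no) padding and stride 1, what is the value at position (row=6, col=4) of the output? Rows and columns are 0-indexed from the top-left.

-5.75

The receptive field on the input at this output position is [4.4 -1.5 0.3]. Elementwise product with the kernel and sum: 4.4·-1 + -1.5·1 + 0.3·0.5.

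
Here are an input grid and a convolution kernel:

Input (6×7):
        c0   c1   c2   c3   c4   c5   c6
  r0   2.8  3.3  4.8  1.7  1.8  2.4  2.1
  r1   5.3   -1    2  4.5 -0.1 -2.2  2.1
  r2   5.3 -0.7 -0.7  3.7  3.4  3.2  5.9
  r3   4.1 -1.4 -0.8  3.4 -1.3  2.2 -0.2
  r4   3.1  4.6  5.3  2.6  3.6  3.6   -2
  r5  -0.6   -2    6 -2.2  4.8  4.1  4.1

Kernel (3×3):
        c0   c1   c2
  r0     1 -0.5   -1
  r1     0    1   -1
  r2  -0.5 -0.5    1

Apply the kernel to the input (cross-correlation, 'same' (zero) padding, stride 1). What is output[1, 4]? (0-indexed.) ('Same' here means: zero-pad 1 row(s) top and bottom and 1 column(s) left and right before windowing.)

0.15

The receptive field on the zero-padded input at this output position is [1.7 1.8 2.4 / 4.5 -0.1 -2.2 / 3.7 3.4 3.2]. Elementwise product with the kernel and sum: 1.7·1 + 1.8·-0.5 + 2.4·-1 + -0.1·1 + -2.2·-1 + 3.7·-0.5 + 3.4·-0.5 + 3.2·1.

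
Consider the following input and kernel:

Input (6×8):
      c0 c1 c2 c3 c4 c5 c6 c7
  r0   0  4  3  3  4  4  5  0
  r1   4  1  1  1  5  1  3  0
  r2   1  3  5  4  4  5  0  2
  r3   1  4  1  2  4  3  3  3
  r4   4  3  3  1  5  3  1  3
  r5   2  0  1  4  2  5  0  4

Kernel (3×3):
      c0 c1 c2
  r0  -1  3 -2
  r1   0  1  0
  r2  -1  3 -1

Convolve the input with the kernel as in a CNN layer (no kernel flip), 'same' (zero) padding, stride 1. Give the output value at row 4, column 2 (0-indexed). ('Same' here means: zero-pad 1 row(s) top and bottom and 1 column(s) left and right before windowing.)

The receptive field on the zero-padded input at this output position is [4 1 2 / 3 3 1 / 0 1 4]. Elementwise product with the kernel and sum: 4·-1 + 1·3 + 2·-2 + 3·1 + 0·-1 + 1·3 + 4·-1.

-3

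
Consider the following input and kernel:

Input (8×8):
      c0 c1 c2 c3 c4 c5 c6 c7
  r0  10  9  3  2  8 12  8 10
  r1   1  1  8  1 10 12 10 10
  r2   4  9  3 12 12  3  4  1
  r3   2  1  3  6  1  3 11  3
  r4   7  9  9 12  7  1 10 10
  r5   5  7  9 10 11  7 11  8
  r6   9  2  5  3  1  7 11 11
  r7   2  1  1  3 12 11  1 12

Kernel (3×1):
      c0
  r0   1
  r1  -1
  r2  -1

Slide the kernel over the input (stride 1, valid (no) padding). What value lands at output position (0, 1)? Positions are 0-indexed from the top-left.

The receptive field on the input at this output position is [9 / 1 / 9]. Elementwise product with the kernel and sum: 9·1 + 1·-1 + 9·-1.

-1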